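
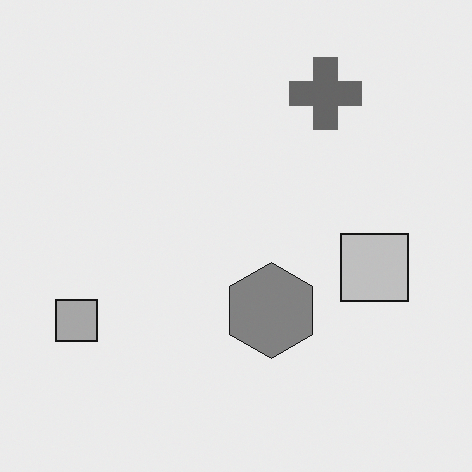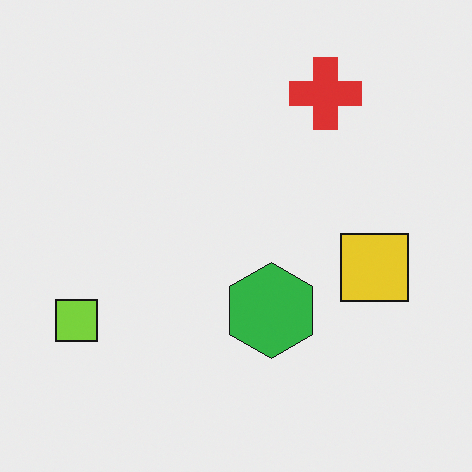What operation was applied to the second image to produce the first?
Converted to grayscale.

All color is removed — every shape is now a shade of grey.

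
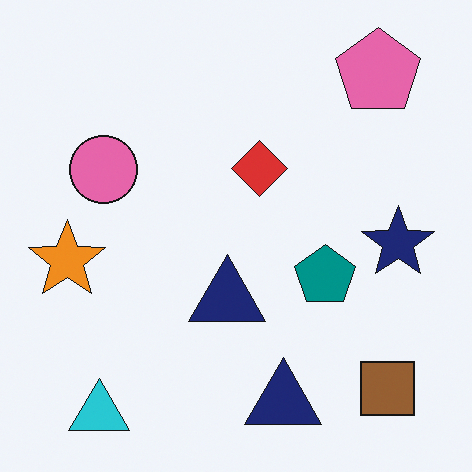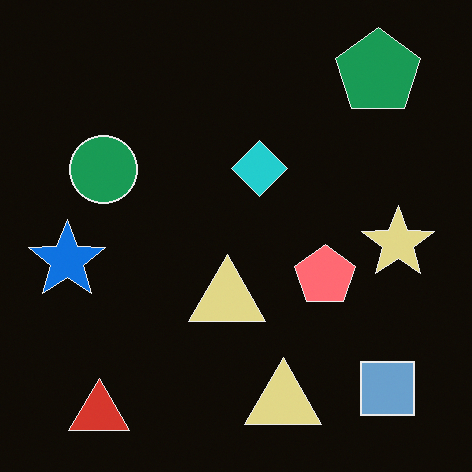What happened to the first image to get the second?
The transformation is: color-inverted (negative).

The light background has become dark and every shape's color is its complement — a photographic negative.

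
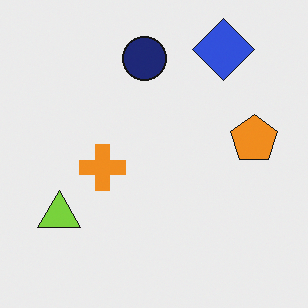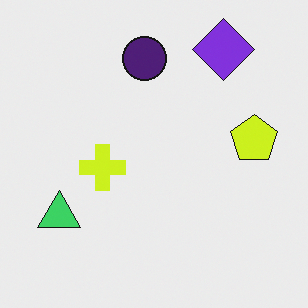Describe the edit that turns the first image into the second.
This is the original image hue-shifted slightly.

Every shape's color has rotated by the same amount around the hue wheel — a uniform hue shift.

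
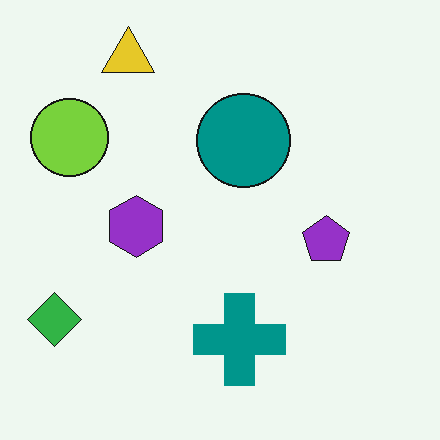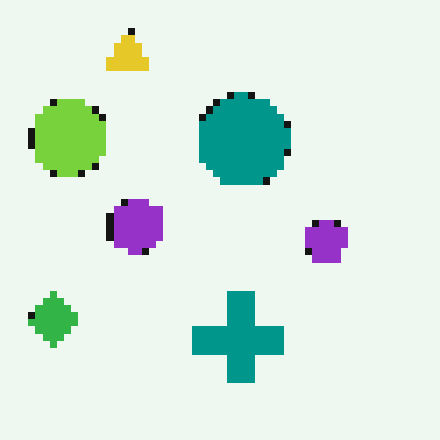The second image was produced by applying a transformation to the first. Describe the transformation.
Moderately pixelated.

Shapes are reduced to large square blocks; fine edges and outlines are lost — a downscale-then-upscale (mosaic) effect.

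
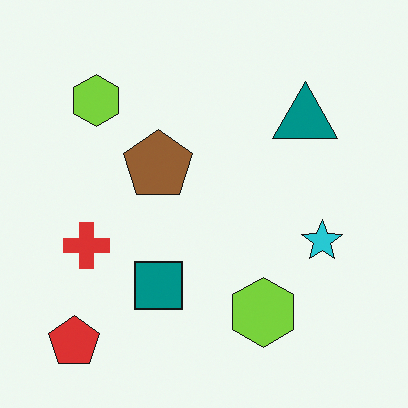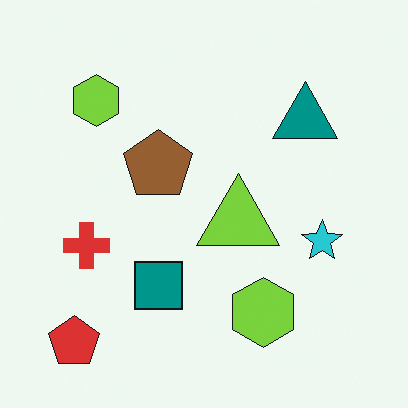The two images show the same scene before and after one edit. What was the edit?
The transformation is: overlaid with an additional lime triangle.

A lime triangle appears in the second image that is absent from the first.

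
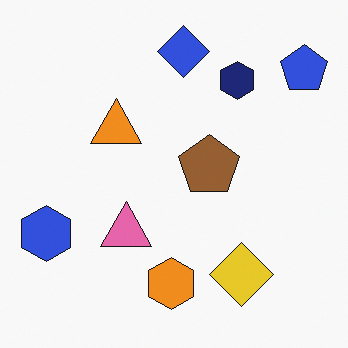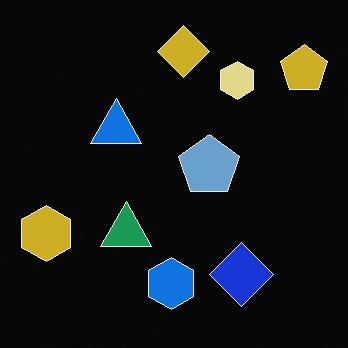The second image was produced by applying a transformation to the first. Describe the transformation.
The image was color-inverted (negative).

The light background has become dark and every shape's color is its complement — a photographic negative.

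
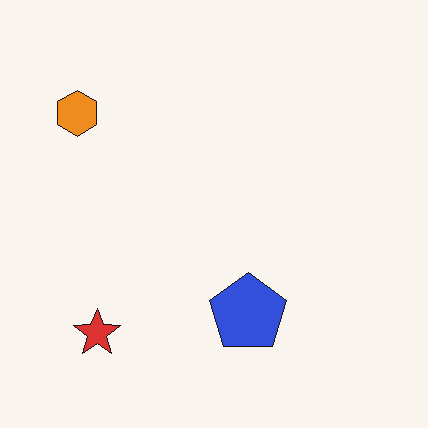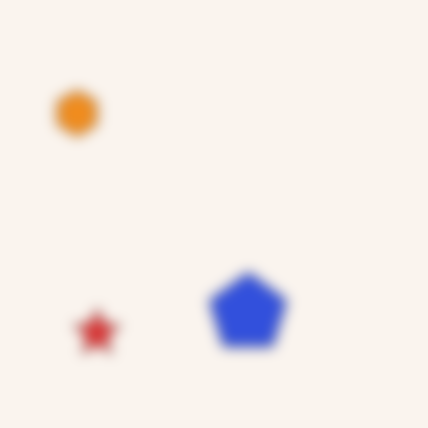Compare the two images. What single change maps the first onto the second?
The transformation is: heavily blurred.

Shape edges and outlines are uniformly softened across the whole image.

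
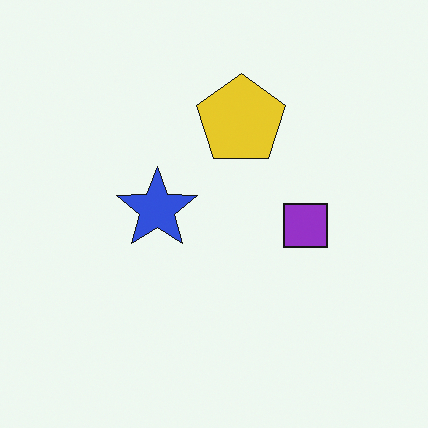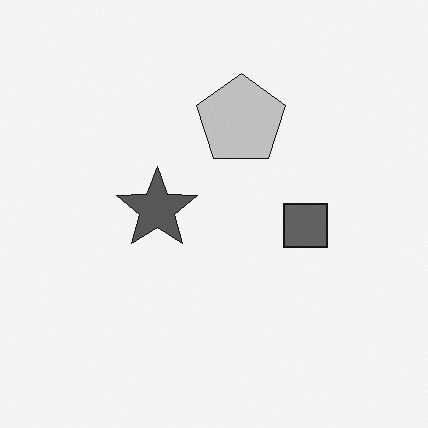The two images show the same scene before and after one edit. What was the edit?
The image was converted to grayscale.

All color is removed — every shape is now a shade of grey.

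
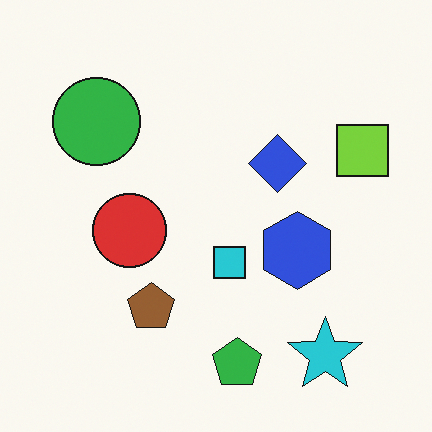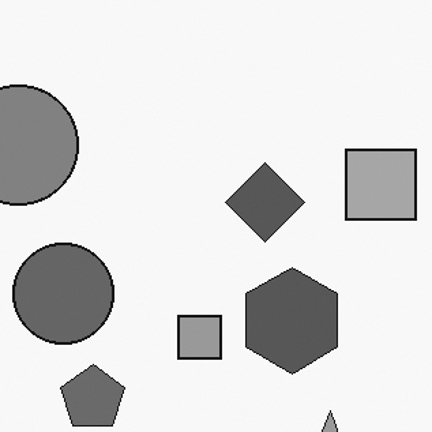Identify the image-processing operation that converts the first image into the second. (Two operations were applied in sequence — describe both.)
The image was cropped slightly and scaled back up, then converted to grayscale.

The visible shapes are larger and the field of view is narrower; shapes near the original edges may be partly or wholly outside the frame — a crop-and-rescale. All color is removed — every shape is now a shade of grey.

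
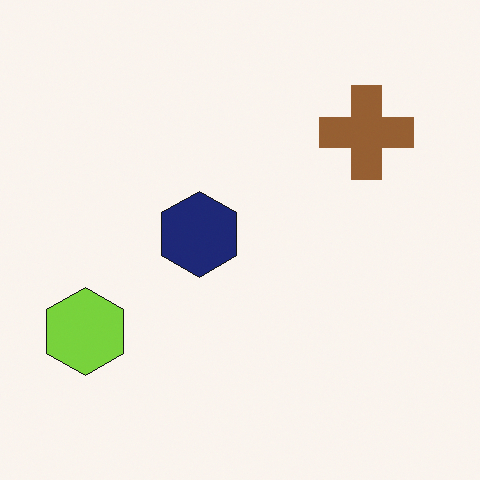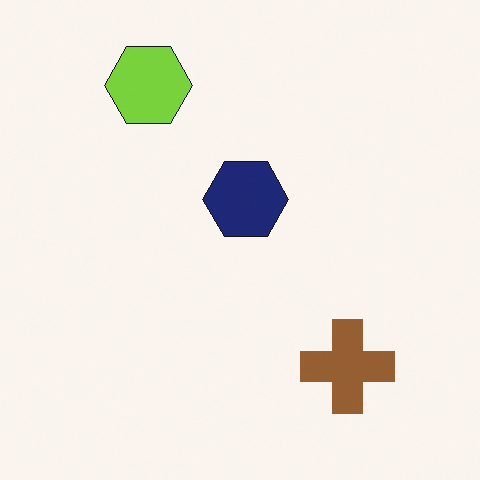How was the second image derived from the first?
The image was rotated 90° clockwise.

The lime hexagon sits in the bottom-left of the first image and the top-left of the second — consistent with a whole-image 90° clockwise rotation.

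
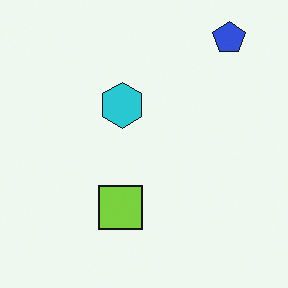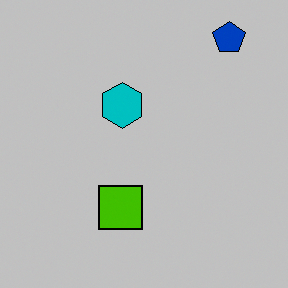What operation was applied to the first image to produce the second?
This is the original image aggressively posterized.

Each flat color has snapped to a coarser quantized level — most visibly, the near-white background has dropped to a flat grey.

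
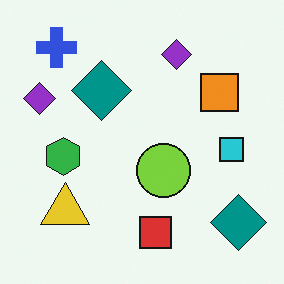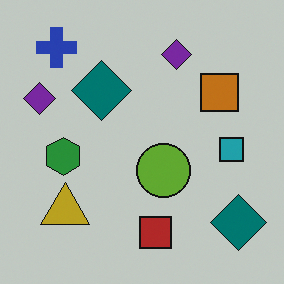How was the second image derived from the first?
The image was slightly darkened.

Every pixel — background and shapes alike — is uniformly darkened.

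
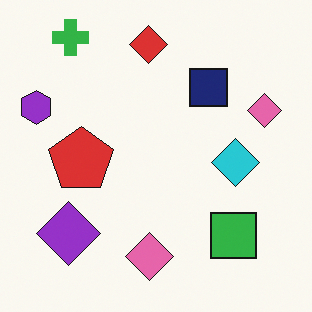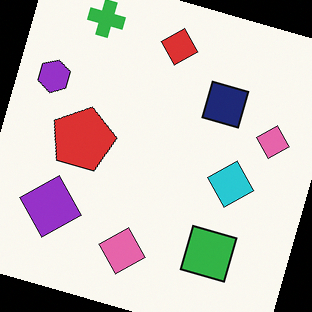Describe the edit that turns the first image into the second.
The second image is the first rotated clockwise by a clearly visible amount.

Every shape is tilted by the same angle and the image corners show triangular fill wedges — a whole-image rotation by a non-right angle.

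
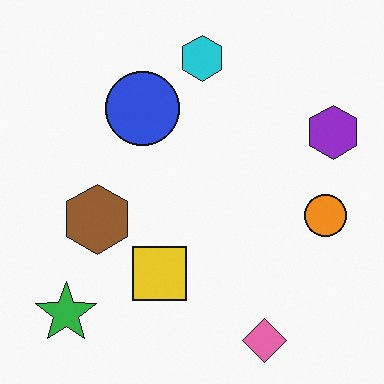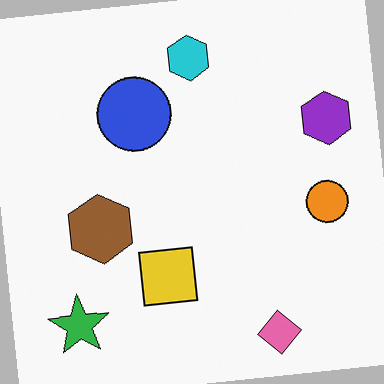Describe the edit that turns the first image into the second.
Rotated counter-clockwise by a slight angle.

Every shape is tilted by the same angle and the image corners show triangular fill wedges — a whole-image rotation by a non-right angle.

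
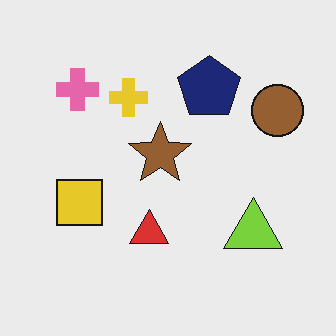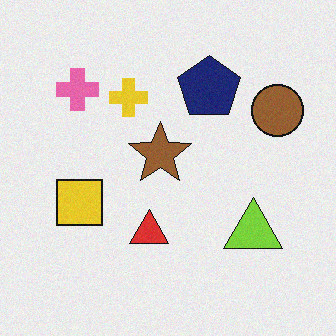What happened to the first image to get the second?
It was degraded with light additive noise.

Random speckle covers the whole image, including the flat background.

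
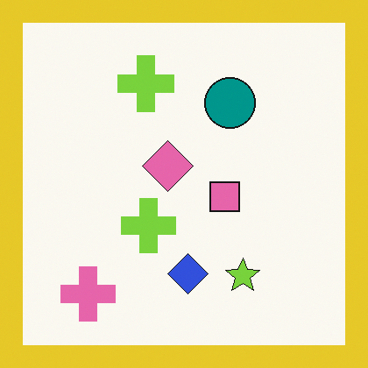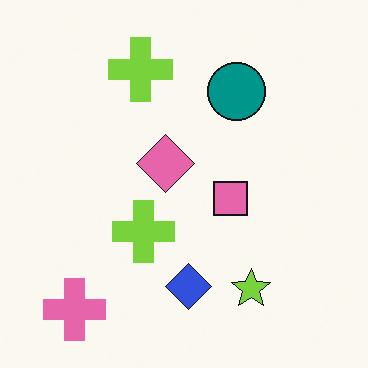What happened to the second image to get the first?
The transformation is: framed with a yellow border.

A solid yellow frame runs around the edge of the first image, with the content slightly shrunk inside it.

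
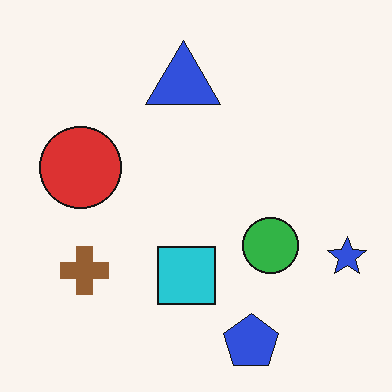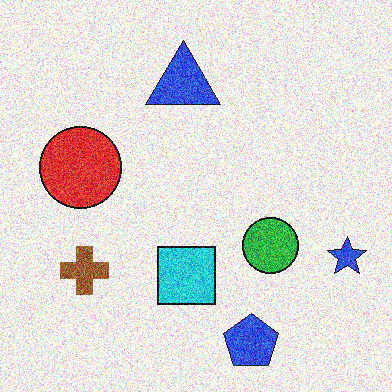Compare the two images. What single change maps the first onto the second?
It was degraded with heavy additive noise.

Random speckle covers the whole image, including the flat background.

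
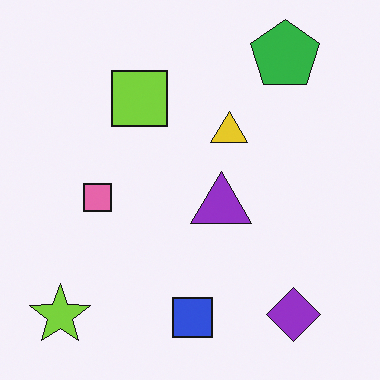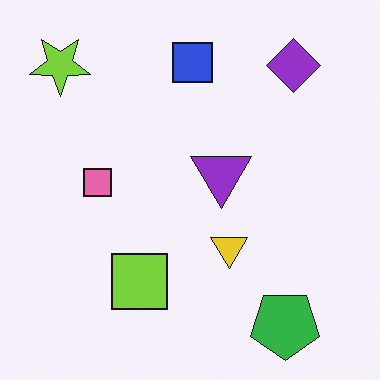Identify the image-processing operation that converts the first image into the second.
The transformation is: flipped vertically (top ↔ bottom).

The green pentagon is in the top-right of the first image and the bottom-right of the second — shapes on opposite sides of the horizontal midline have swapped in a mirror flip.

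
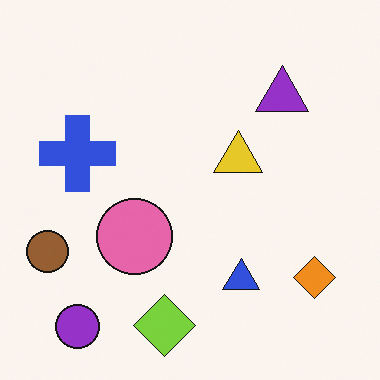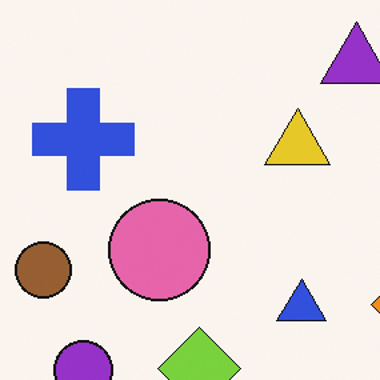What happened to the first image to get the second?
The transformation is: cropped slightly and scaled back up.

The visible shapes are larger and the field of view is narrower; shapes near the original edges may be partly or wholly outside the frame — a crop-and-rescale.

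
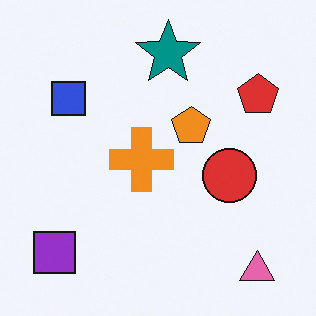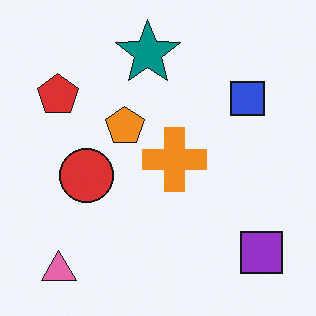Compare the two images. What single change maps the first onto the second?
It was flipped horizontally (left ↔ right).

The purple square is in the bottom-left of the first image and the bottom-right of the second — shapes on opposite sides of the vertical midline have swapped in a mirror flip.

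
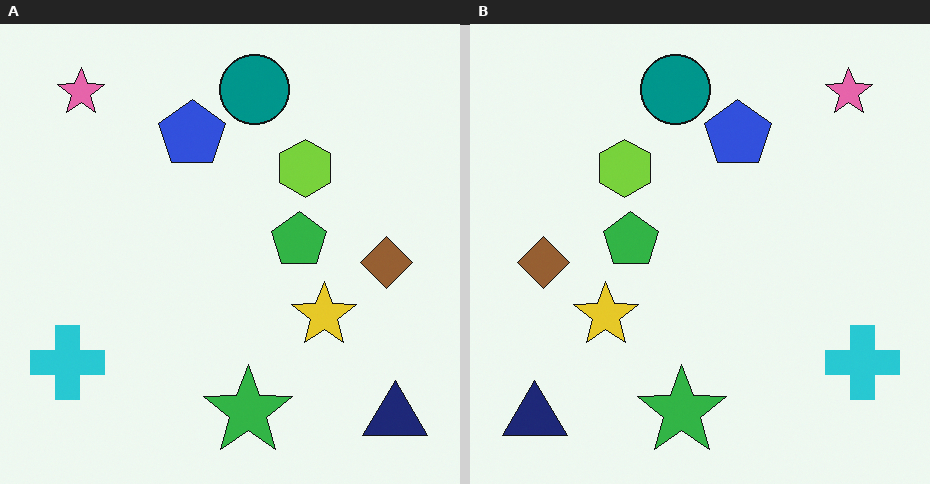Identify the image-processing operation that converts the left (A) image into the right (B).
Flipped horizontally (left ↔ right).

The navy triangle is in the bottom-right of the left (A) image and the bottom-left of the right (B) — shapes on opposite sides of the vertical midline have swapped in a mirror flip.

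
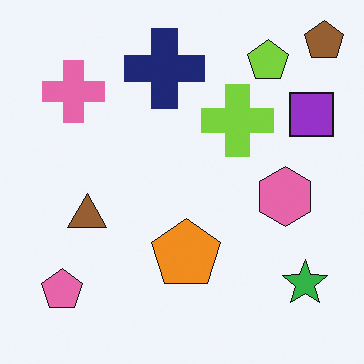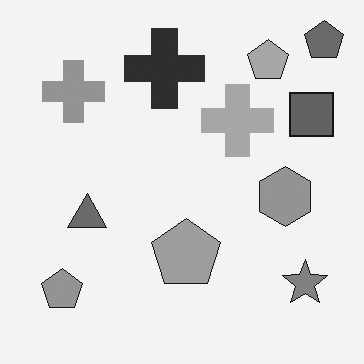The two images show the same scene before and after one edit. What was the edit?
This is the original image converted to grayscale.

All color is removed — every shape is now a shade of grey.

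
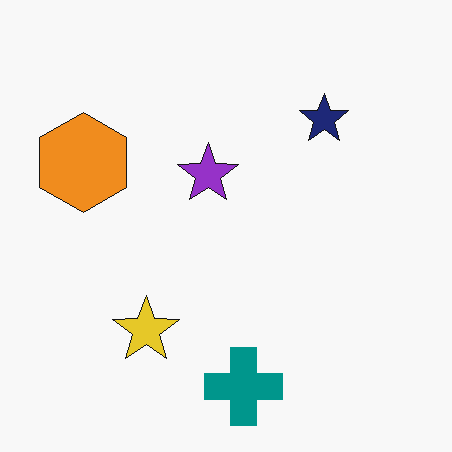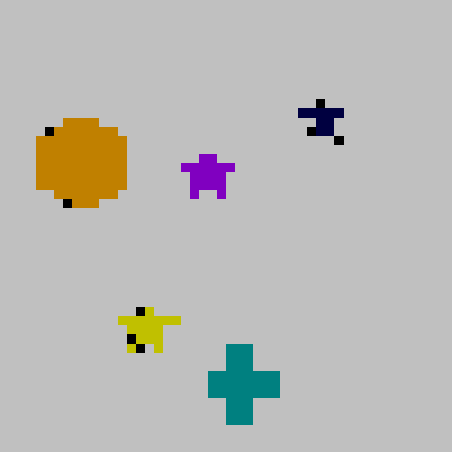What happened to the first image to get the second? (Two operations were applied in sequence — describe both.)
Coarsely pixelated, then aggressively posterized.

Shapes are reduced to large square blocks; fine edges and outlines are lost — a downscale-then-upscale (mosaic) effect. Each flat color has snapped to a coarser quantized level — most visibly, the near-white background has dropped to a flat grey.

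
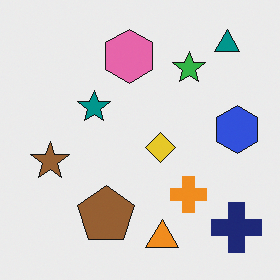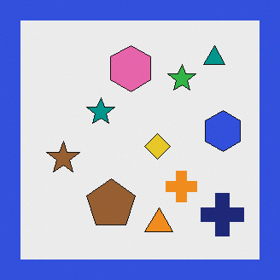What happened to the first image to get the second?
The image was framed with a blue border.

A solid blue frame runs around the edge of the second image, with the content slightly shrunk inside it.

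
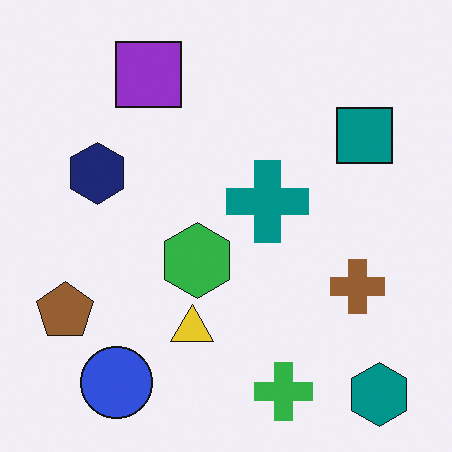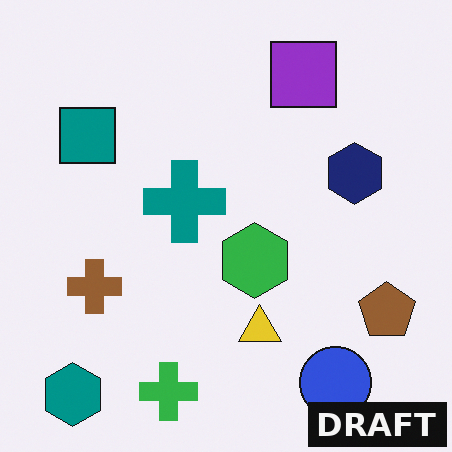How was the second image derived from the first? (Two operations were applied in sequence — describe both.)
This is the original image flipped horizontally (left ↔ right), then watermarked with the text "DRAFT" in the lower-right corner.

The brown pentagon is in the bottom-left of the first image and the bottom-right of the second — shapes on opposite sides of the vertical midline have swapped in a mirror flip. A dark label reading "DRAFT" appears in the lower-right corner.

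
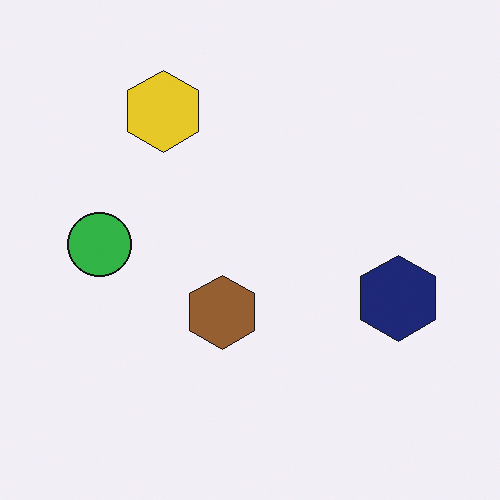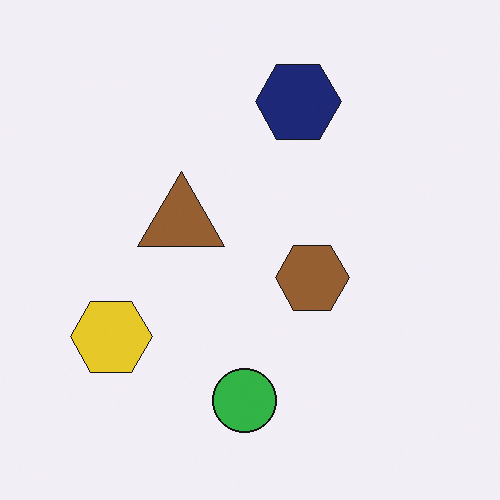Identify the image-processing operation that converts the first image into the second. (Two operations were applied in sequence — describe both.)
It was rotated 90° counter-clockwise, then overlaid with an additional brown triangle.

The yellow hexagon sits in the top-left of the first image and the bottom-left of the second — consistent with a whole-image 90° counter-clockwise rotation. A brown triangle appears in the second image that is absent from the first.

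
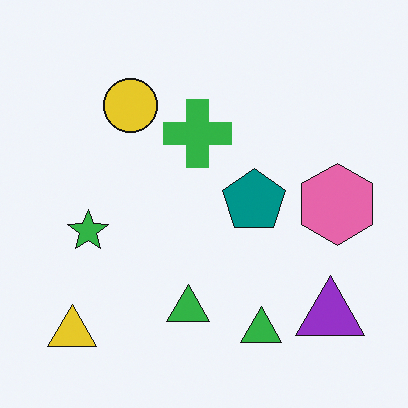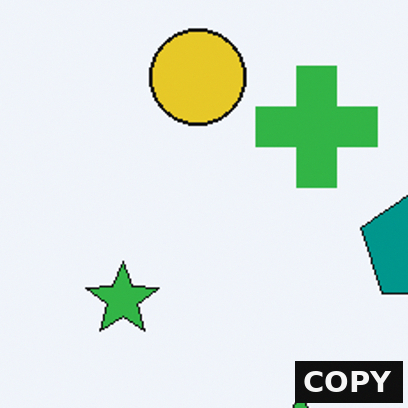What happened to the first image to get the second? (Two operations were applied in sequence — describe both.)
The image was cropped tightly and scaled back up, then watermarked with the text "COPY" in the lower-right corner.

The visible shapes are larger and the field of view is narrower; shapes near the original edges may be partly or wholly outside the frame — a crop-and-rescale. A dark label reading "COPY" appears in the lower-right corner.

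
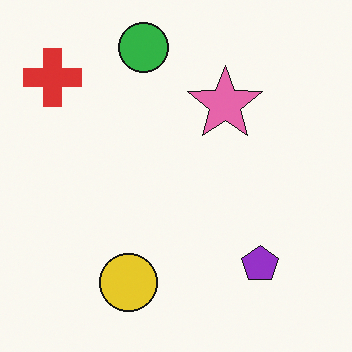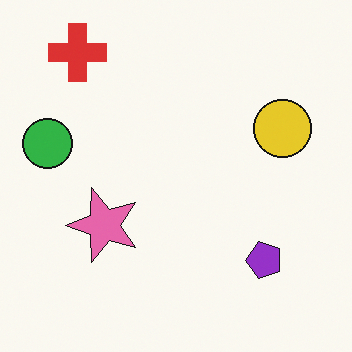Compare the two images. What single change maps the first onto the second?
The transformation is: transposed (reflected across the top-left ↔ bottom-right diagonal).

Shapes have swapped their row and column positions — what was in the top-right is now in the bottom-left — a diagonal reflection.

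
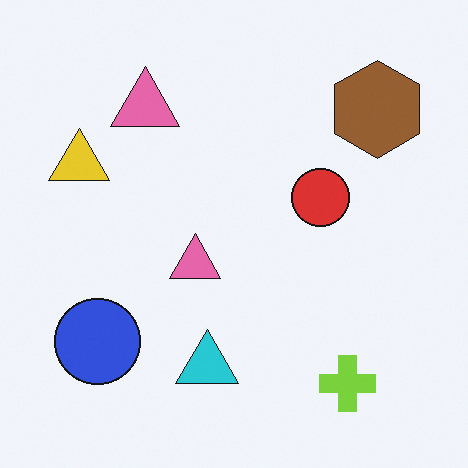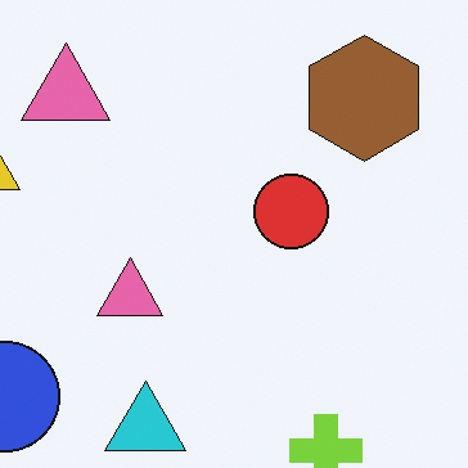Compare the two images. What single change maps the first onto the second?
Cropped to a modestly smaller region and rescaled.

The visible shapes are larger and the field of view is narrower; shapes near the original edges may be partly or wholly outside the frame — a crop-and-rescale.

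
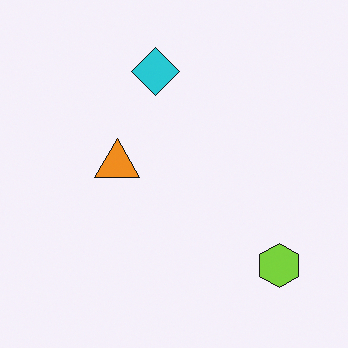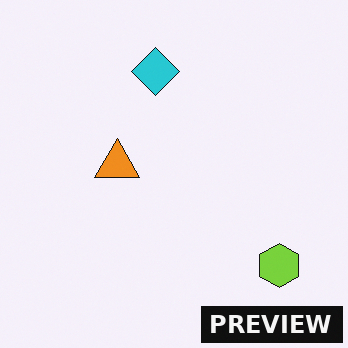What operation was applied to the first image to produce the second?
The transformation is: watermarked with the text "PREVIEW" in the lower-right corner.

A dark label reading "PREVIEW" appears in the lower-right corner.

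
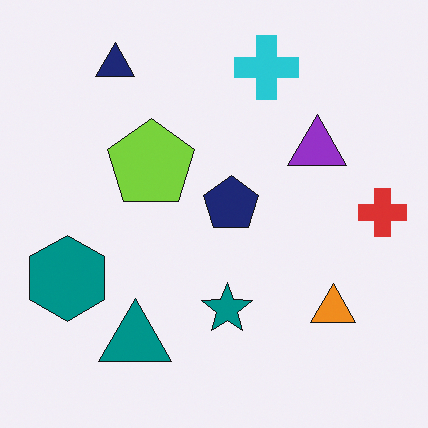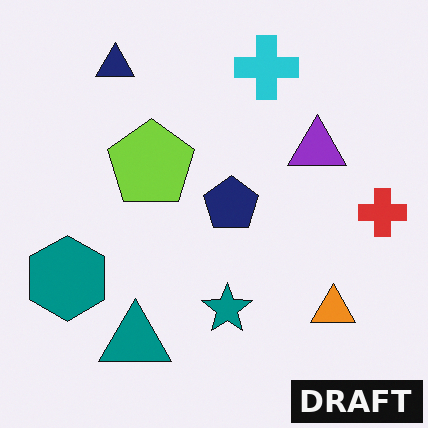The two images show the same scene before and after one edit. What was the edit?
The image was watermarked with the text "DRAFT" in the lower-right corner.

A dark label reading "DRAFT" appears in the lower-right corner.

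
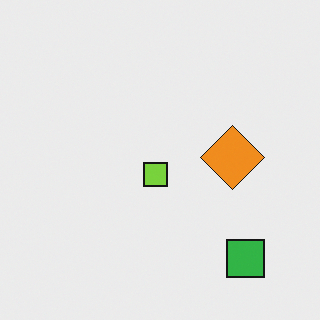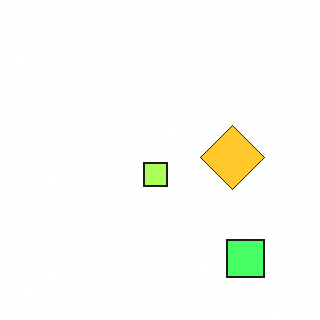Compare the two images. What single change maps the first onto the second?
This is the original image substantially brightened.

Every pixel — background and shapes alike — is uniformly brightened.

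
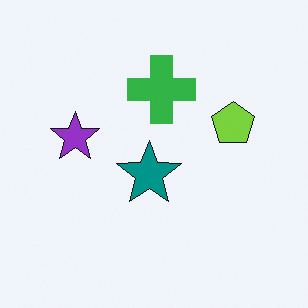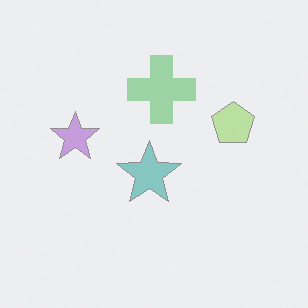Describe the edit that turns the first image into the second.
The transformation is: washed out (contrast reduced).

Tones are pushed toward mid-grey across the whole image — a global contrast change.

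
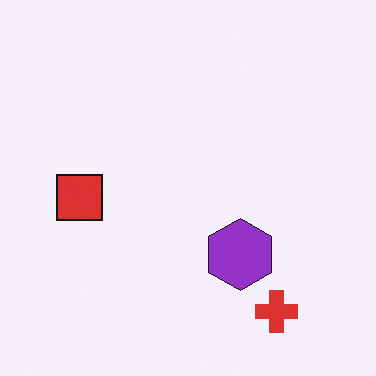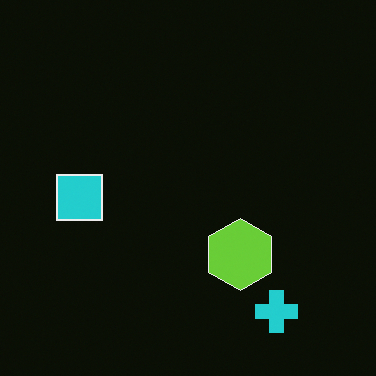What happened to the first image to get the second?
This is the original image color-inverted (negative).

The light background has become dark and every shape's color is its complement — a photographic negative.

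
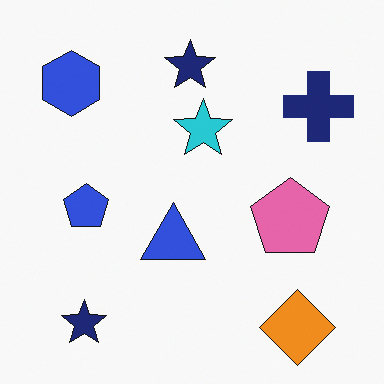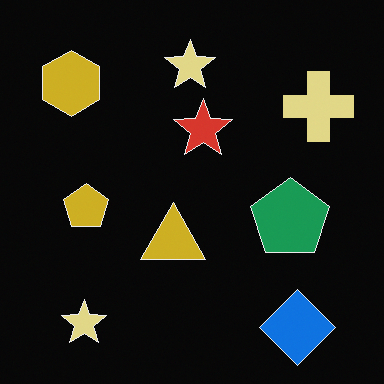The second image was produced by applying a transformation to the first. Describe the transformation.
The second image is the first color-inverted (negative).

The light background has become dark and every shape's color is its complement — a photographic negative.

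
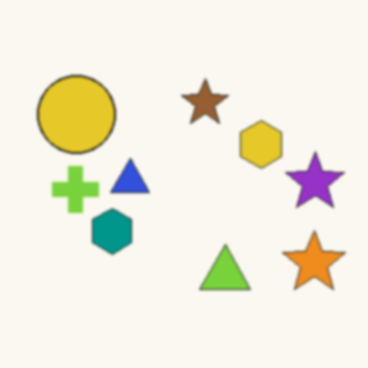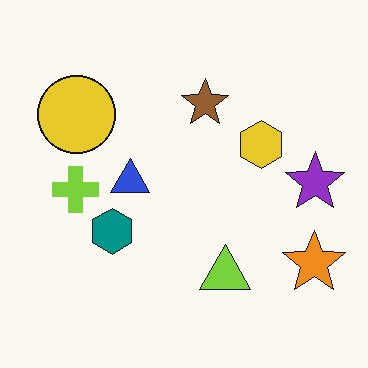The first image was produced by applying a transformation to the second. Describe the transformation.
Lightly blurred.

Shape edges and outlines are uniformly softened across the whole image.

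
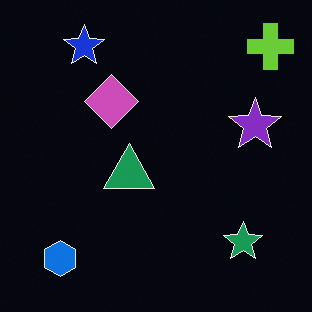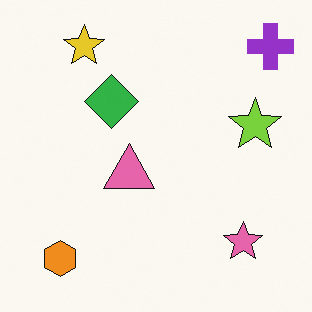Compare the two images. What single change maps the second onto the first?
The first image is the second color-inverted (negative).

The light background has become dark and every shape's color is its complement — a photographic negative.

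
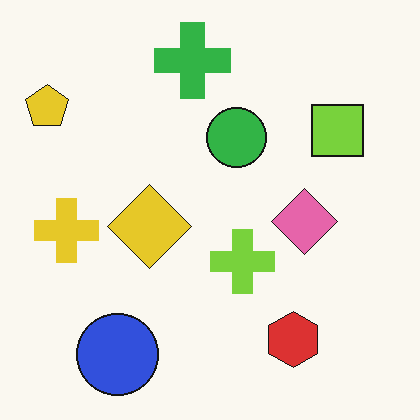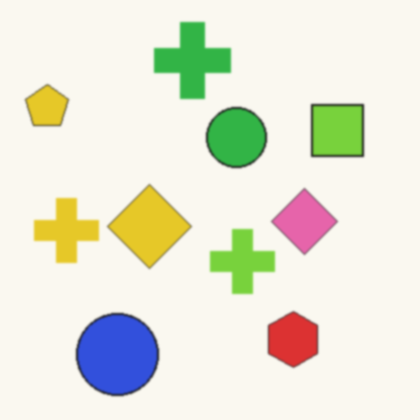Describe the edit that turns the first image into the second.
The image was slightly softened.

Shape edges and outlines are uniformly softened across the whole image.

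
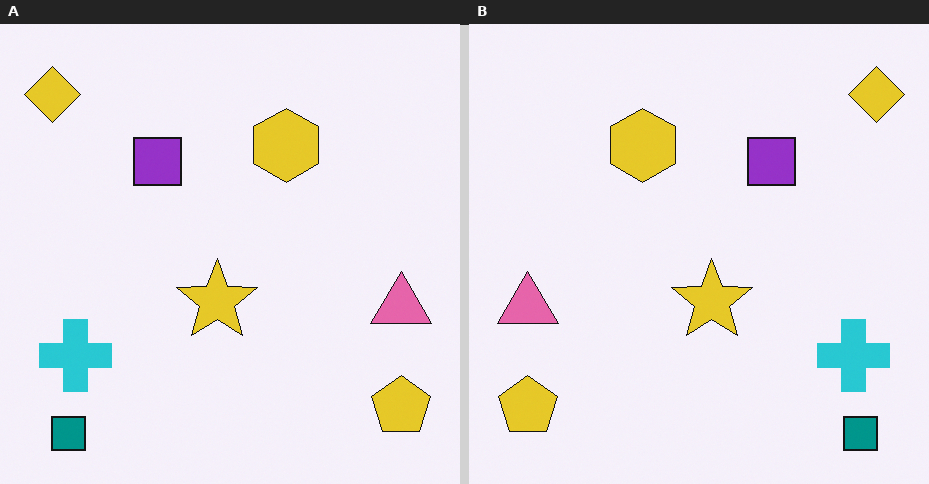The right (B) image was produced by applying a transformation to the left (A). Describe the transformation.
Flipped horizontally (left ↔ right).

The yellow diamond is in the top-left of the left (A) image and the top-right of the right (B) — shapes on opposite sides of the vertical midline have swapped in a mirror flip.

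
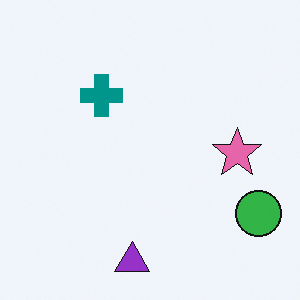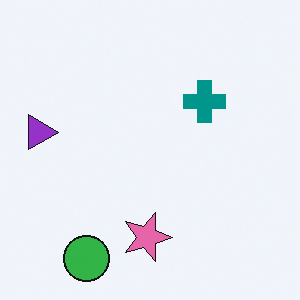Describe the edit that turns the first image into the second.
The transformation is: rotated 90° clockwise.

The green circle sits in the bottom-right of the first image and the bottom-left of the second — consistent with a whole-image 90° clockwise rotation.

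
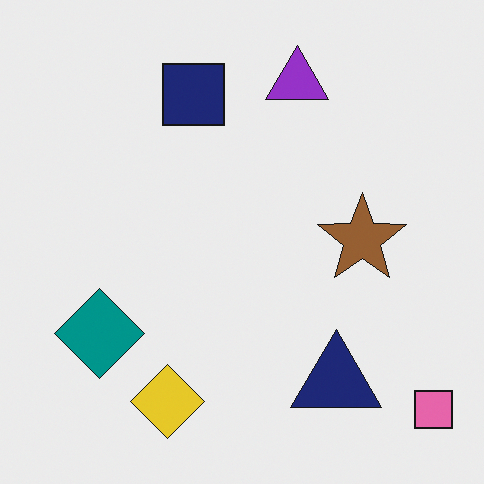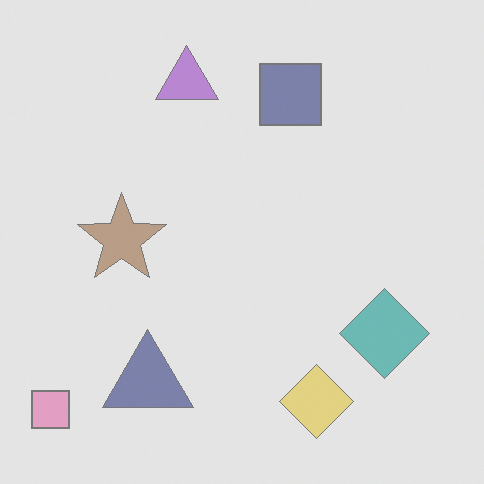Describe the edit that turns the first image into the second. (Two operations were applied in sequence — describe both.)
It was flipped horizontally (left ↔ right), then given much lower contrast.

The pink square is in the bottom-right of the first image and the bottom-left of the second — shapes on opposite sides of the vertical midline have swapped in a mirror flip. Tones are pushed toward mid-grey across the whole image — a global contrast change.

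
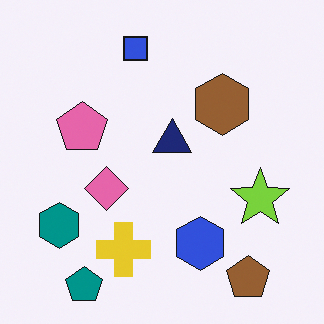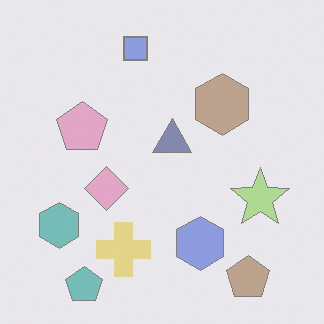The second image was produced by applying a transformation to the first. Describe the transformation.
The image was washed out (contrast reduced).

Tones are pushed toward mid-grey across the whole image — a global contrast change.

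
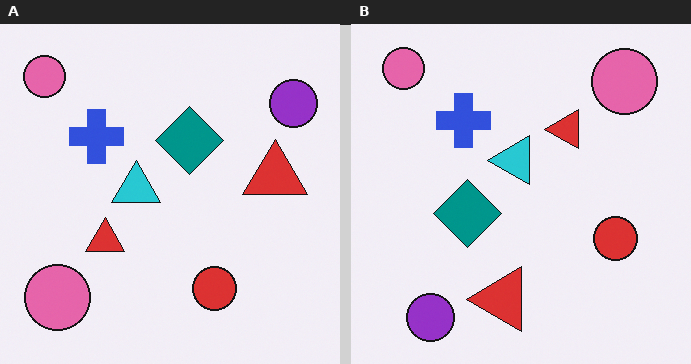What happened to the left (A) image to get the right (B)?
The right (B) image is the left (A) transposed (reflected across the top-left ↔ bottom-right diagonal).

Shapes have swapped their row and column positions — what was in the top-right is now in the bottom-left — a diagonal reflection.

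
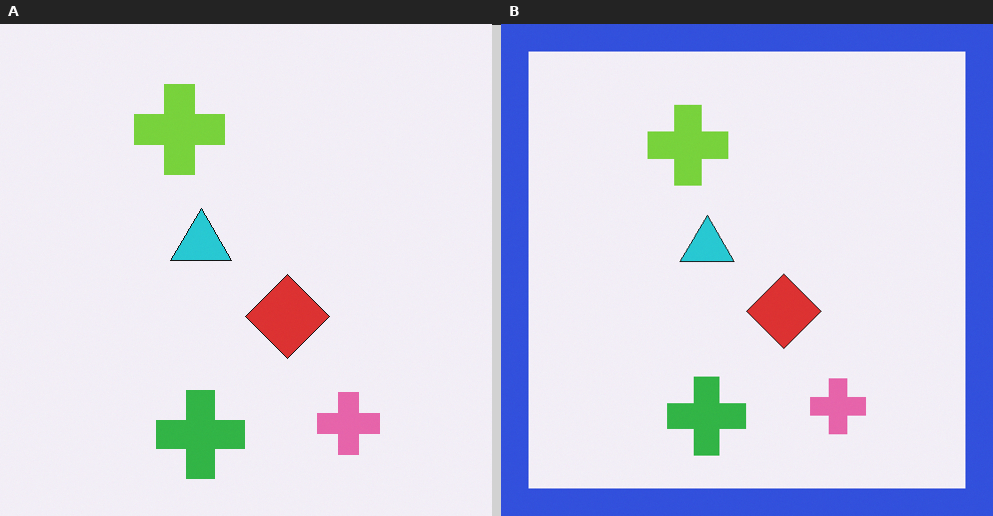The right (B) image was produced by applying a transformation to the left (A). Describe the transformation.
It was framed with a blue border.

A solid blue frame runs around the edge of the right (B) image, with the content slightly shrunk inside it.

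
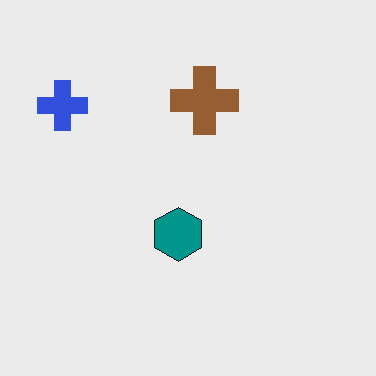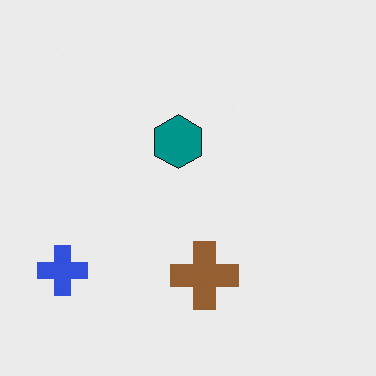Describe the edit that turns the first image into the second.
The image was flipped vertically (top ↔ bottom).

The brown cross is in the top of the first image and the bottom of the second — shapes on opposite sides of the horizontal midline have swapped in a mirror flip.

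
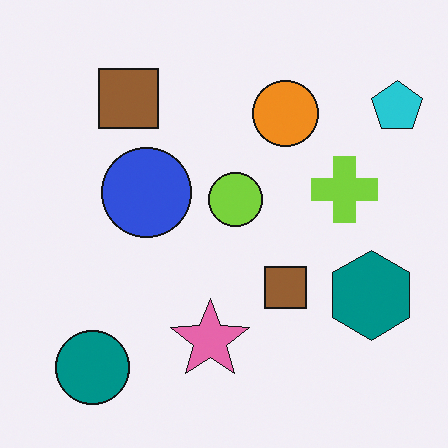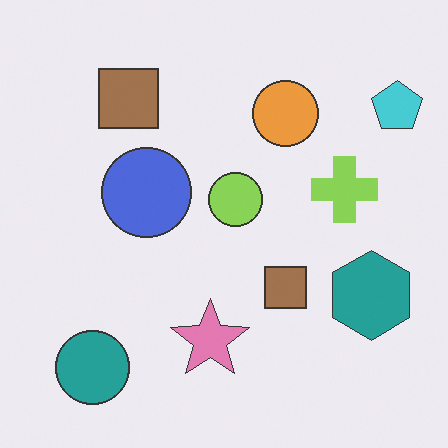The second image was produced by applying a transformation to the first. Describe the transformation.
It was given slightly reduced contrast.

Tones are pushed toward mid-grey across the whole image — a global contrast change.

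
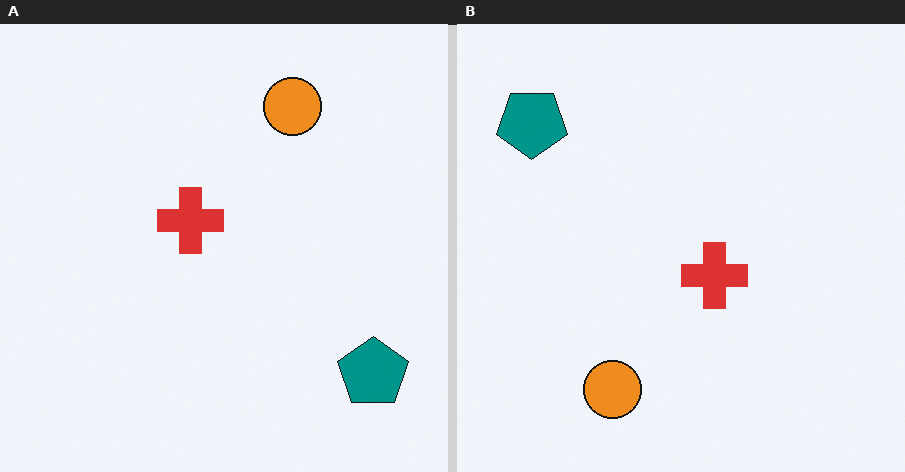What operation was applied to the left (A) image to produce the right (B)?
The transformation is: rotated 180°.

The teal pentagon sits in the bottom-right of the left (A) image and the top-left of the right (B) — consistent with a whole-image 180° rotation.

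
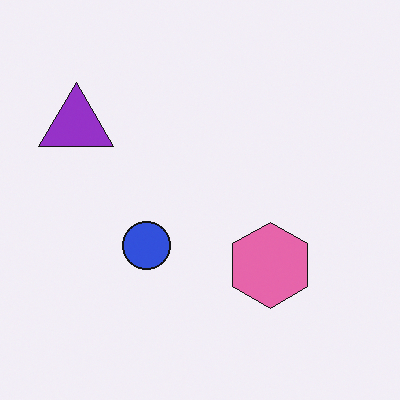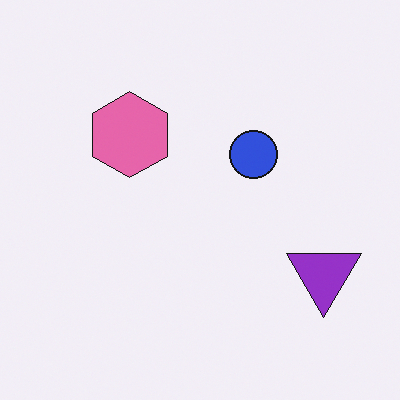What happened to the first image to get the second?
The transformation is: rotated 180°.

The purple triangle sits in the top-left of the first image and the bottom-right of the second — consistent with a whole-image 180° rotation.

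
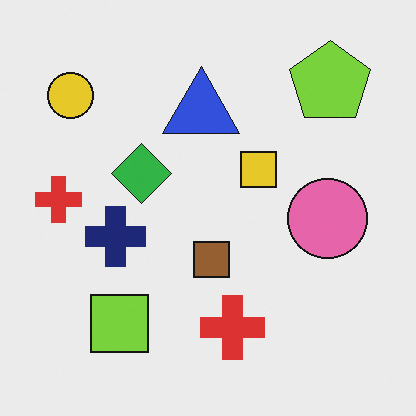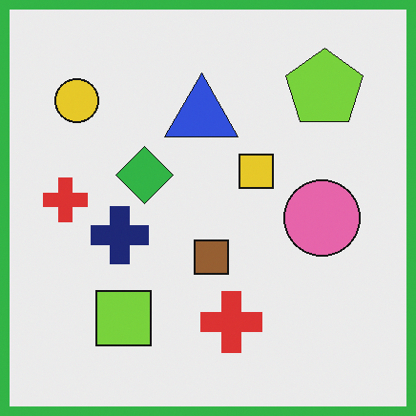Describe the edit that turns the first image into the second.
The image was framed with a green border.

A solid green frame runs around the edge of the second image, with the content slightly shrunk inside it.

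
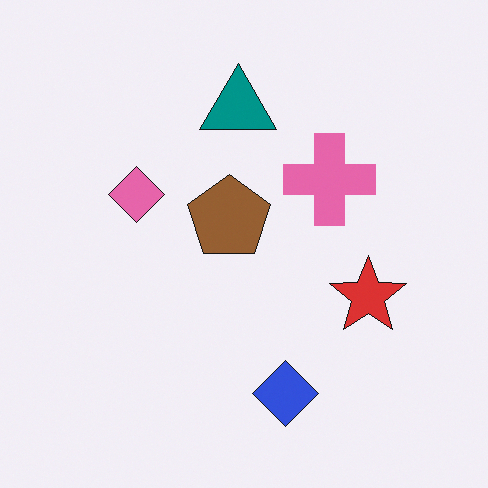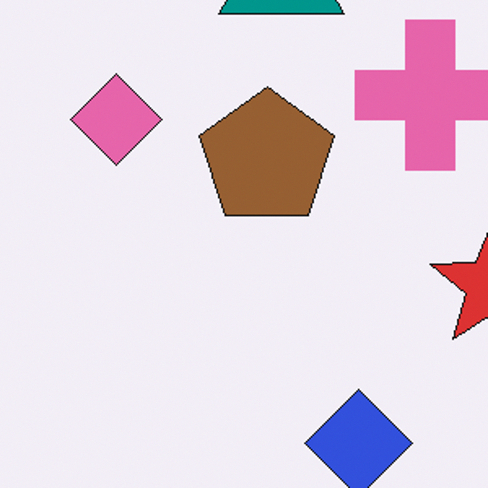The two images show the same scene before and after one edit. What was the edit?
The second image is the first cropped tightly and scaled back up.

The visible shapes are larger and the field of view is narrower; shapes near the original edges may be partly or wholly outside the frame — a crop-and-rescale.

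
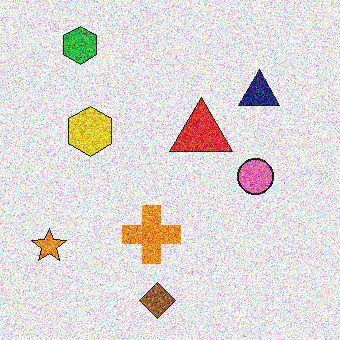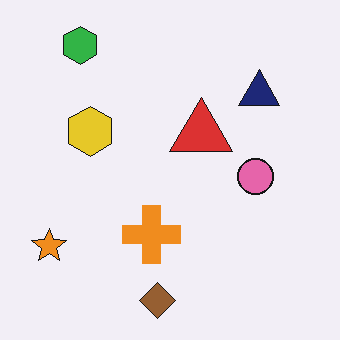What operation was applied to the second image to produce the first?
The first image is the second degraded with strong gaussian noise.

Random speckle covers the whole image, including the flat background.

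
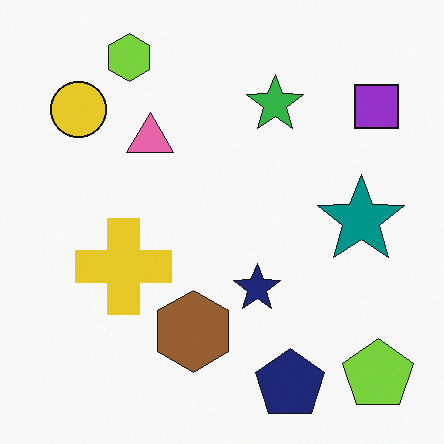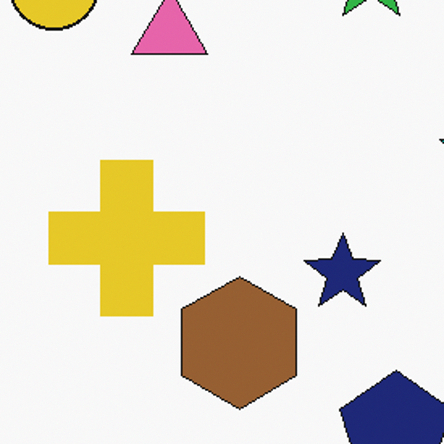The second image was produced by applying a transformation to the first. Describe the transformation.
It was cropped to a noticeably smaller region and rescaled.

The visible shapes are larger and the field of view is narrower; shapes near the original edges may be partly or wholly outside the frame — a crop-and-rescale.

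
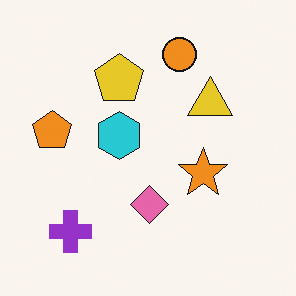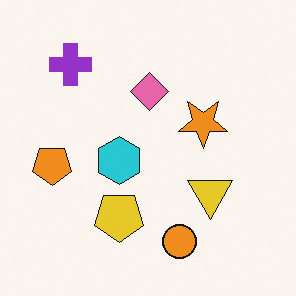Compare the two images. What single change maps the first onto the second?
It was flipped vertically (top ↔ bottom).

The orange circle is in the top of the first image and the bottom of the second — shapes on opposite sides of the horizontal midline have swapped in a mirror flip.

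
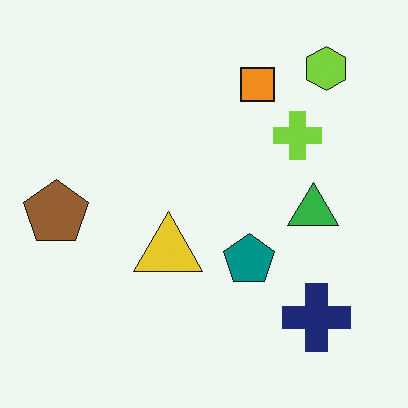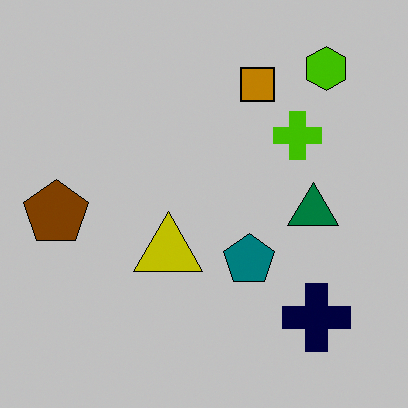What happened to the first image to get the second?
The transformation is: heavily posterized to just a handful of flat colors.

Each flat color has snapped to a coarser quantized level — most visibly, the near-white background has dropped to a flat grey.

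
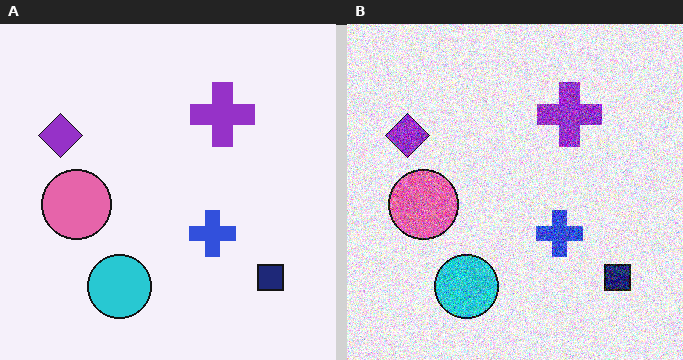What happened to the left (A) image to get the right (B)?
The image was degraded with strong gaussian noise.

Random speckle covers the whole image, including the flat background.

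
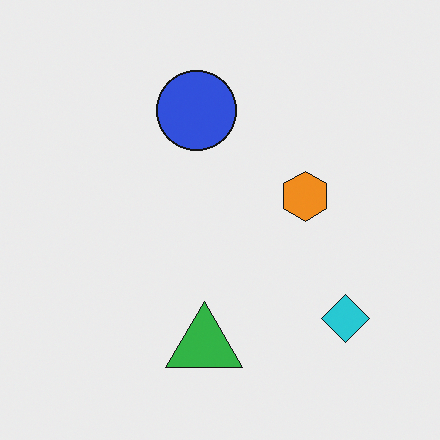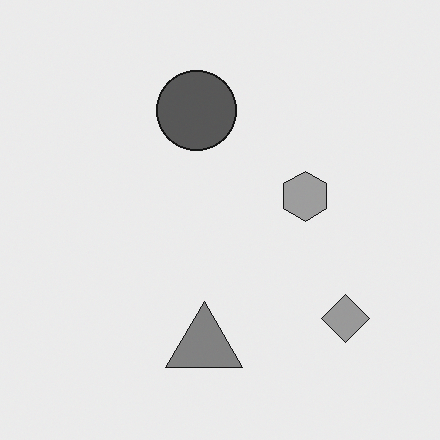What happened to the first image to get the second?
This is the original image converted to grayscale.

All color is removed — every shape is now a shade of grey.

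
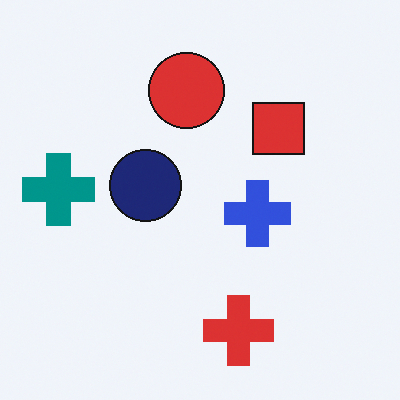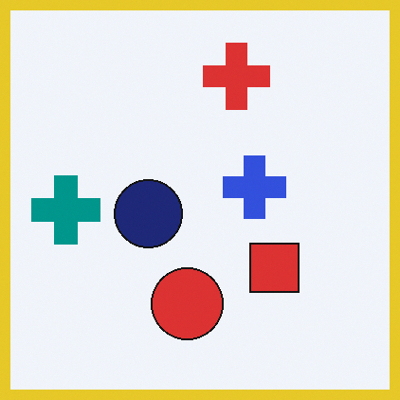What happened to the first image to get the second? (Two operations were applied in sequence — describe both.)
It was flipped vertically (top ↔ bottom), then framed with a yellow border.

The red cross is in the bottom of the first image and the top of the second — shapes on opposite sides of the horizontal midline have swapped in a mirror flip. A solid yellow frame runs around the edge of the second image, with the content slightly shrunk inside it.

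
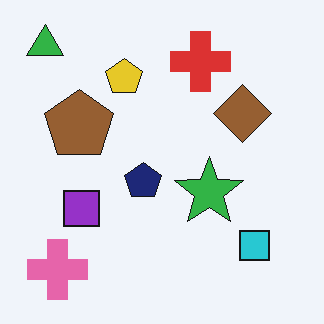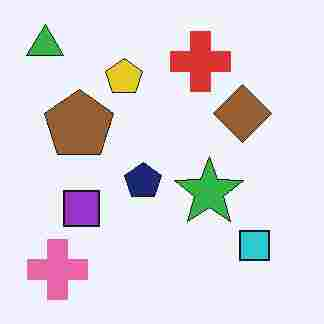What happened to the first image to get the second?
It was degraded with heavy JPEG compression.

Blocky 8×8 compression artifacts appear around shape edges and the flat background shows ringing — characteristic JPEG degradation.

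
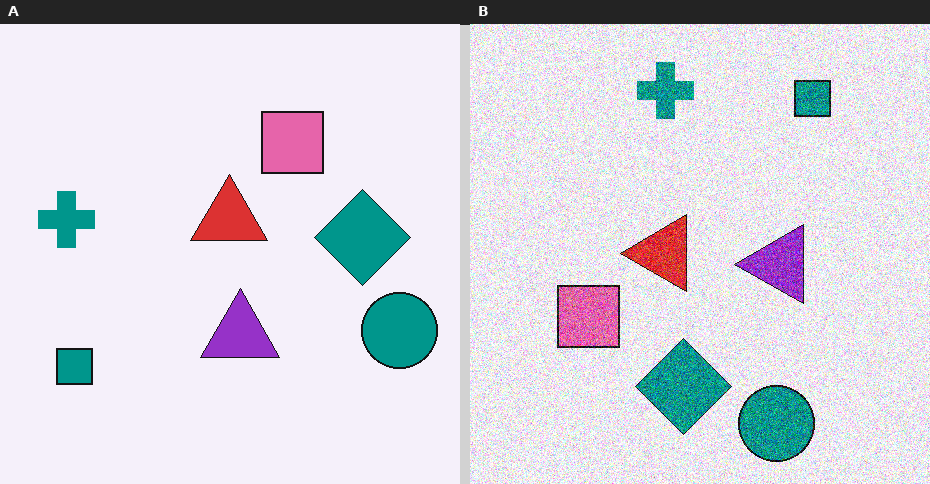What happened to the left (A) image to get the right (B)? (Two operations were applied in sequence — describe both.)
The image was transposed (reflected across the top-left ↔ bottom-right diagonal), then degraded with a thick layer of grain.

Shapes have swapped their row and column positions — what was in the top-right is now in the bottom-left — a diagonal reflection. Random speckle covers the whole image, including the flat background.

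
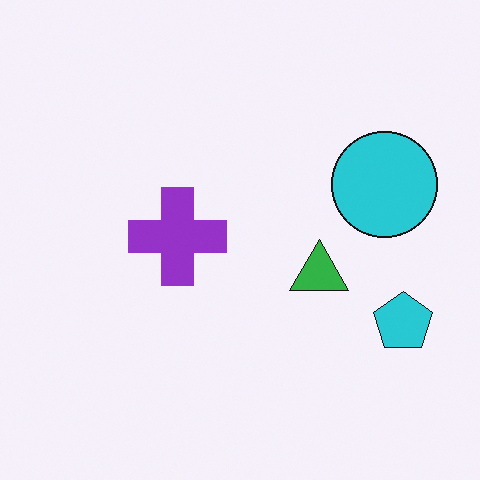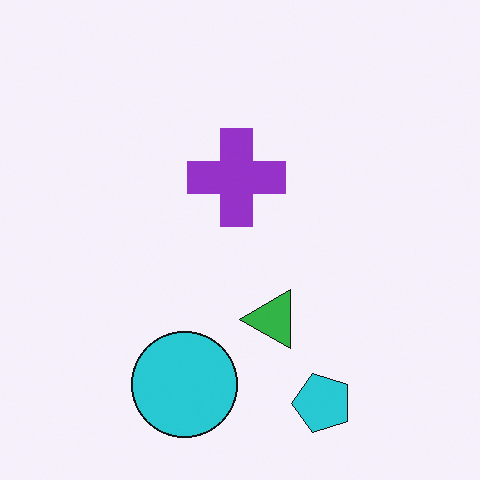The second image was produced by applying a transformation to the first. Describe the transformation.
The transformation is: transposed (reflected across the top-left ↔ bottom-right diagonal).

Shapes have swapped their row and column positions — what was in the top-right is now in the bottom-left — a diagonal reflection.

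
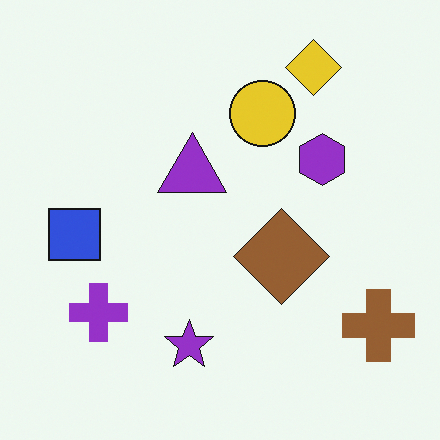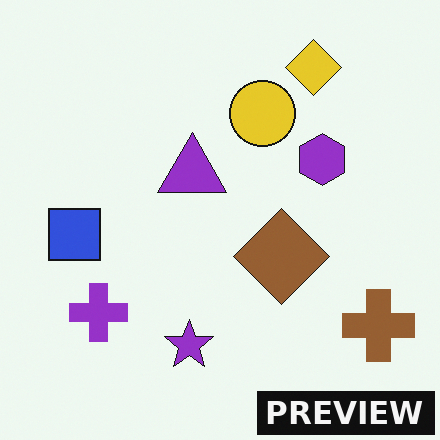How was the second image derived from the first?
Watermarked with the text "PREVIEW" in the lower-right corner.

A dark label reading "PREVIEW" appears in the lower-right corner.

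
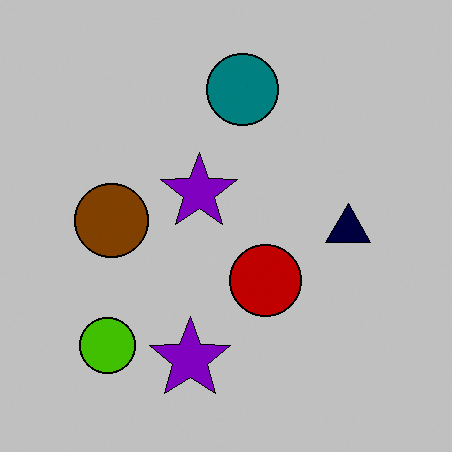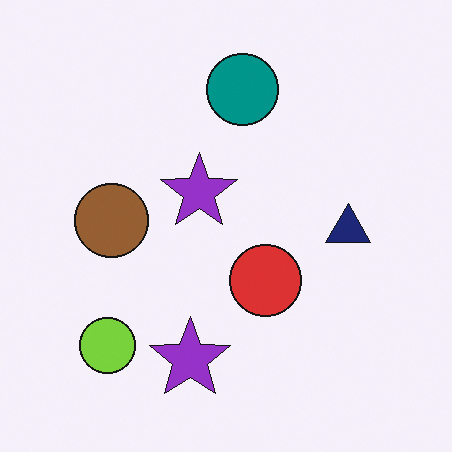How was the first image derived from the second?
The first image is the second aggressively posterized.

Each flat color has snapped to a coarser quantized level — most visibly, the near-white background has dropped to a flat grey.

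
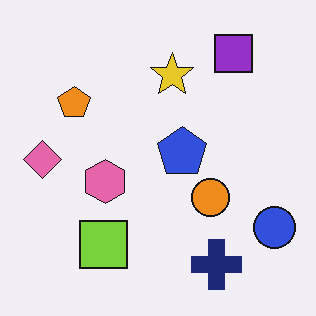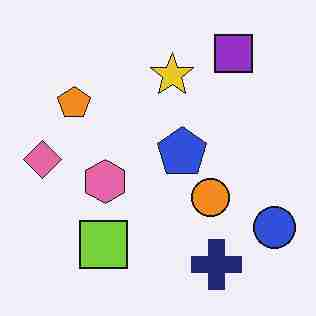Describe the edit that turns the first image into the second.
The second image is the first heavily JPEG-compressed with obvious blocking artifacts.

Blocky 8×8 compression artifacts appear around shape edges and the flat background shows ringing — characteristic JPEG degradation.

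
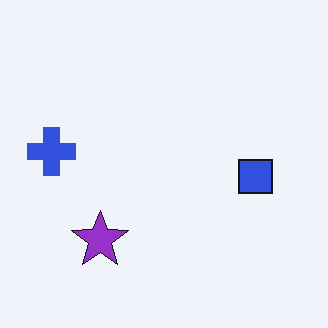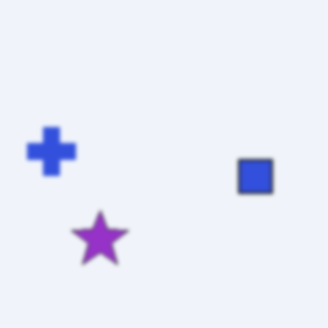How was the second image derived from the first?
This is the original image slightly softened.

Shape edges and outlines are uniformly softened across the whole image.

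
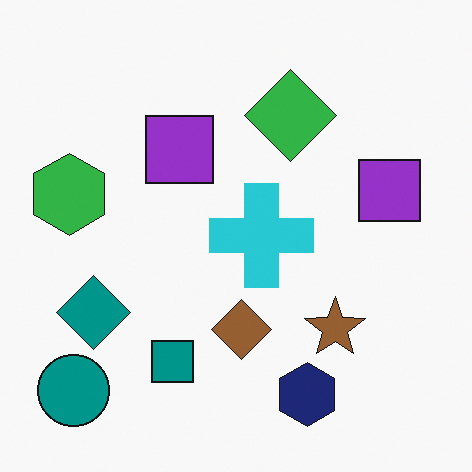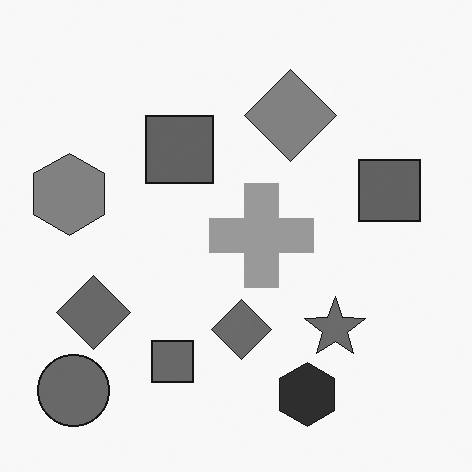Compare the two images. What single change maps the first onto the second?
This is the original image converted to grayscale.

All color is removed — every shape is now a shade of grey.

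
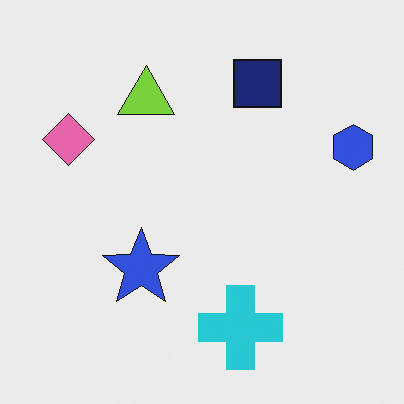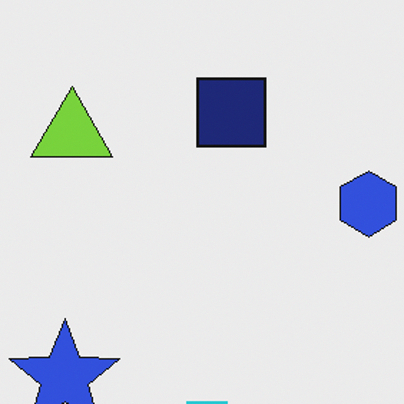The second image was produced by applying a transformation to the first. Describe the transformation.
The transformation is: cropped to a modestly smaller region and rescaled.

The visible shapes are larger and the field of view is narrower; shapes near the original edges may be partly or wholly outside the frame — a crop-and-rescale.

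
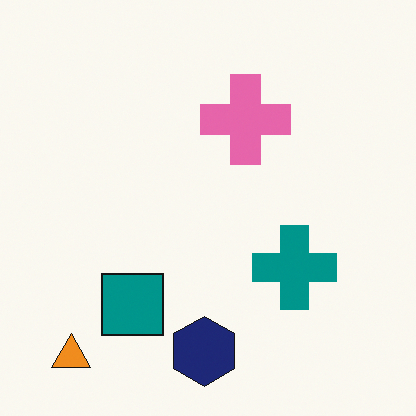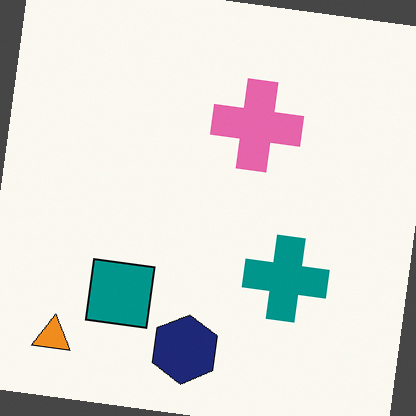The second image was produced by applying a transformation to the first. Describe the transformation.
Rotated clockwise by a small amount.

Every shape is tilted by the same angle and the image corners show triangular fill wedges — a whole-image rotation by a non-right angle.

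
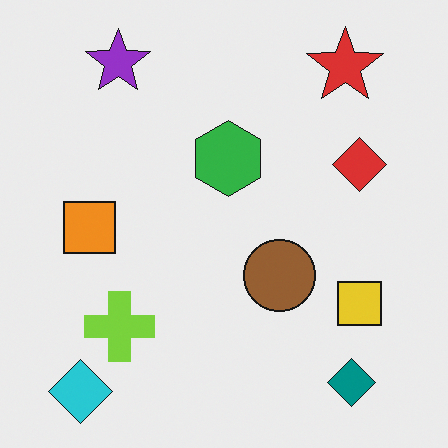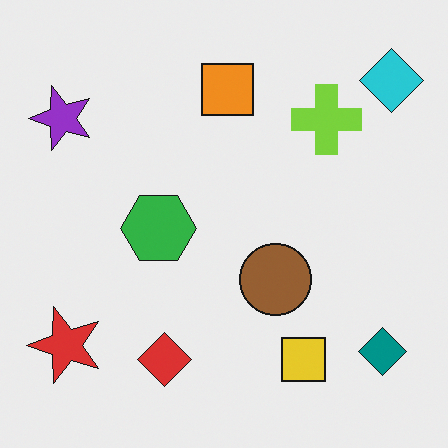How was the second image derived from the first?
The transformation is: transposed (reflected across the top-left ↔ bottom-right diagonal).

Shapes have swapped their row and column positions — what was in the top-right is now in the bottom-left — a diagonal reflection.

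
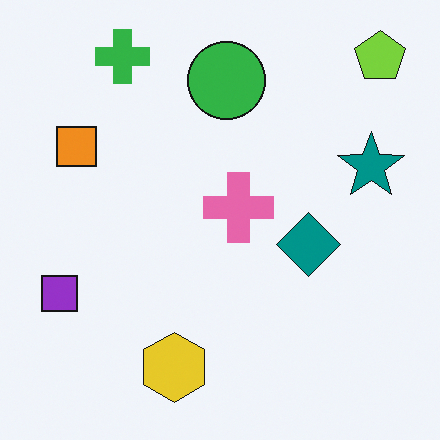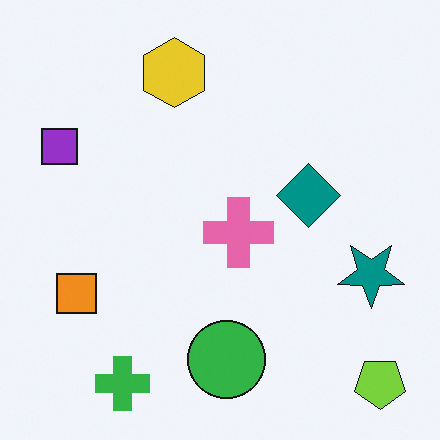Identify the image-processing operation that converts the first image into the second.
This is the original image flipped vertically (top ↔ bottom).

The green cross is in the top-left of the first image and the bottom-left of the second — shapes on opposite sides of the horizontal midline have swapped in a mirror flip.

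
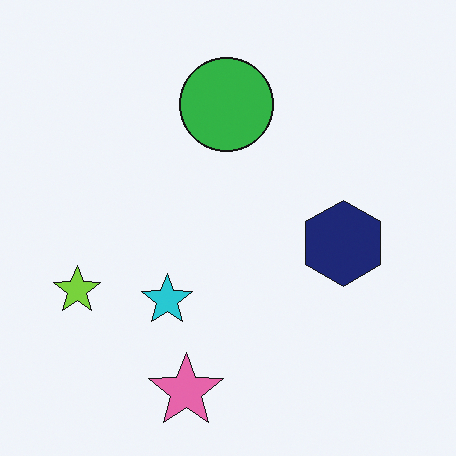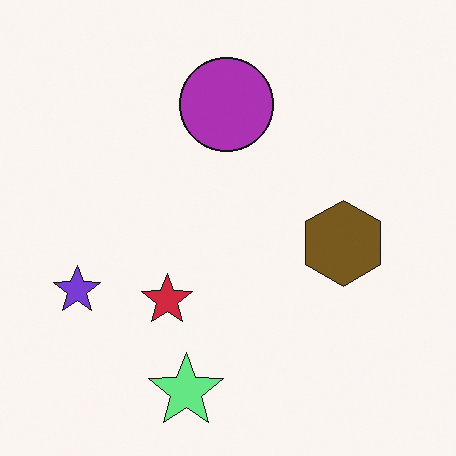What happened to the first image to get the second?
The image was hue-shifted through roughly half the color wheel.

Every shape's color has rotated by the same amount around the hue wheel — a uniform hue shift.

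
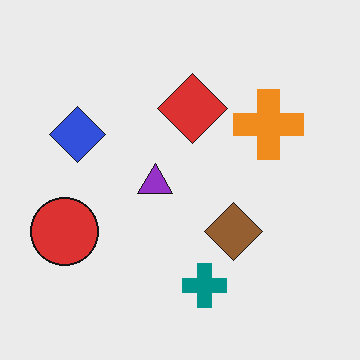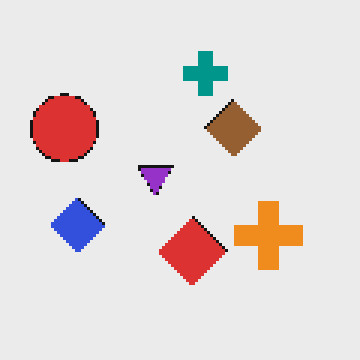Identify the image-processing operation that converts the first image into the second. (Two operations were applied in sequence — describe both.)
The second image is the first flipped vertically (top ↔ bottom), then mildly pixelated.

The teal cross is in the bottom of the first image and the top of the second — shapes on opposite sides of the horizontal midline have swapped in a mirror flip. Shapes are reduced to large square blocks; fine edges and outlines are lost — a downscale-then-upscale (mosaic) effect.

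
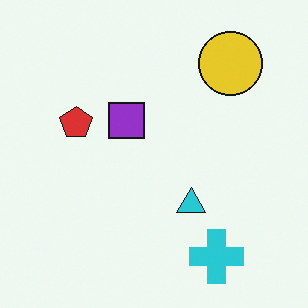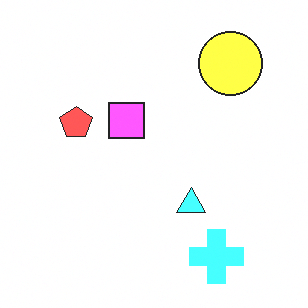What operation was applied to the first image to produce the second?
Brightened a lot.

Every pixel — background and shapes alike — is uniformly brightened.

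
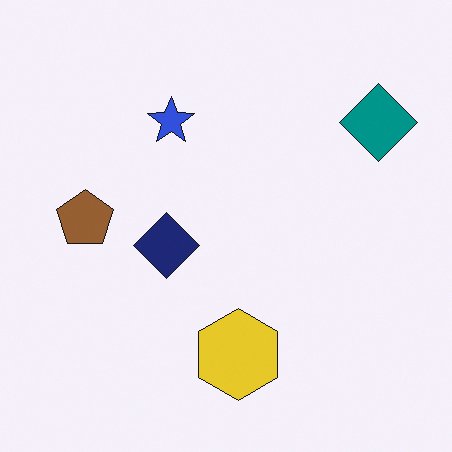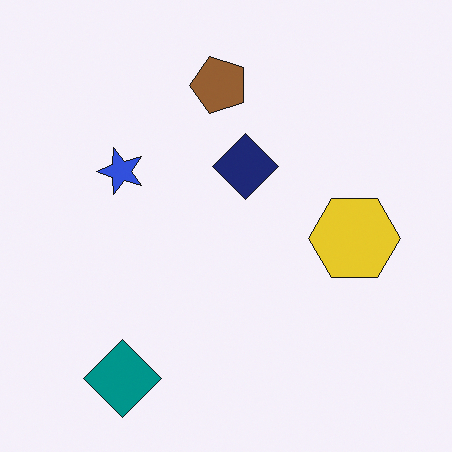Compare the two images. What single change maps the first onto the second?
The image was transposed (reflected across the top-left ↔ bottom-right diagonal).

Shapes have swapped their row and column positions — what was in the top-right is now in the bottom-left — a diagonal reflection.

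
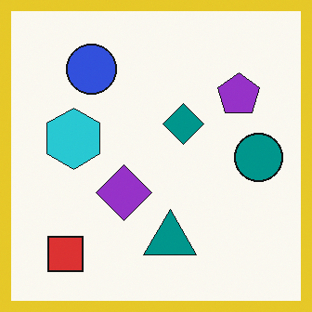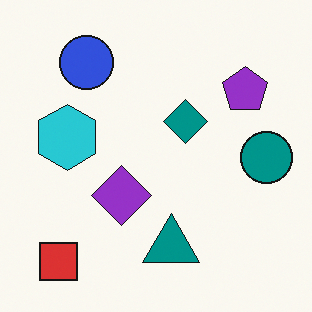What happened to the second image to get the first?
The first image is the second framed with a yellow border.

A solid yellow frame runs around the edge of the first image, with the content slightly shrunk inside it.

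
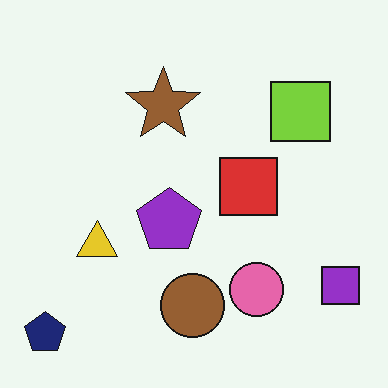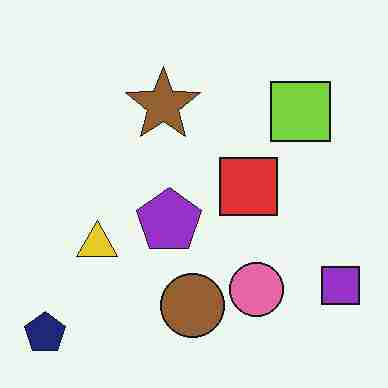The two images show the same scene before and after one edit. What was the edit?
The image was degraded with heavy JPEG compression.

Blocky 8×8 compression artifacts appear around shape edges and the flat background shows ringing — characteristic JPEG degradation.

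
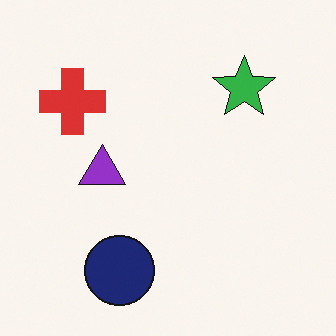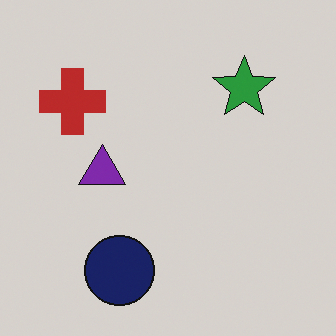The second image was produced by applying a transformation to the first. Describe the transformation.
The transformation is: darkened a little.

Every pixel — background and shapes alike — is uniformly darkened.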